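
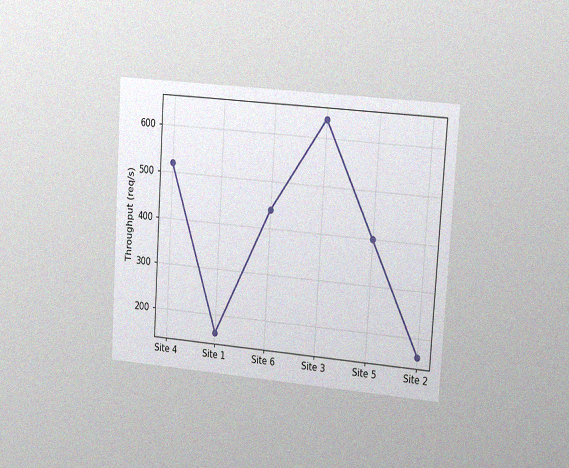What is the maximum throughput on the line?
The chart is tilted about 4° clockwise and viewed slightly from the right, with some photo noise. The highest point is at Site 3, and reading across to the y-axis gives 640req/s.

640req/s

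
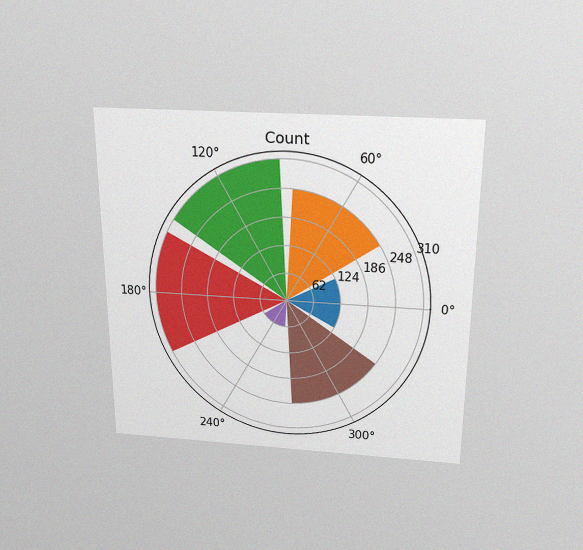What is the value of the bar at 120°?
The chart is viewed slightly from above, with some photo noise. The bar at 120° reaches 310 on the radial axis.

310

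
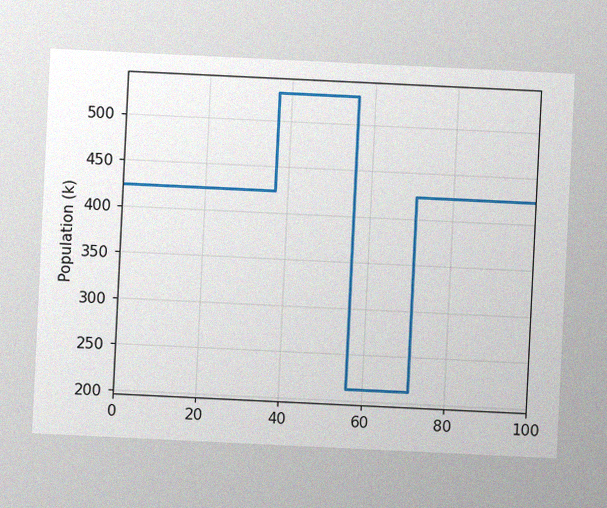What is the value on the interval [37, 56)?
530k

The chart is tilted about 3° clockwise, with some photo noise. On [37, 56) the step sits at 530k.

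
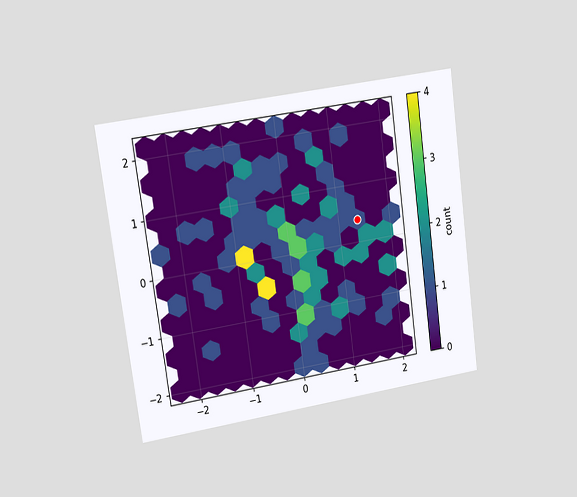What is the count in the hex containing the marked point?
1

The chart is tilted about 8° counter-clockwise and viewed at a slight angle. The marked hex reads 1 on the colorbar.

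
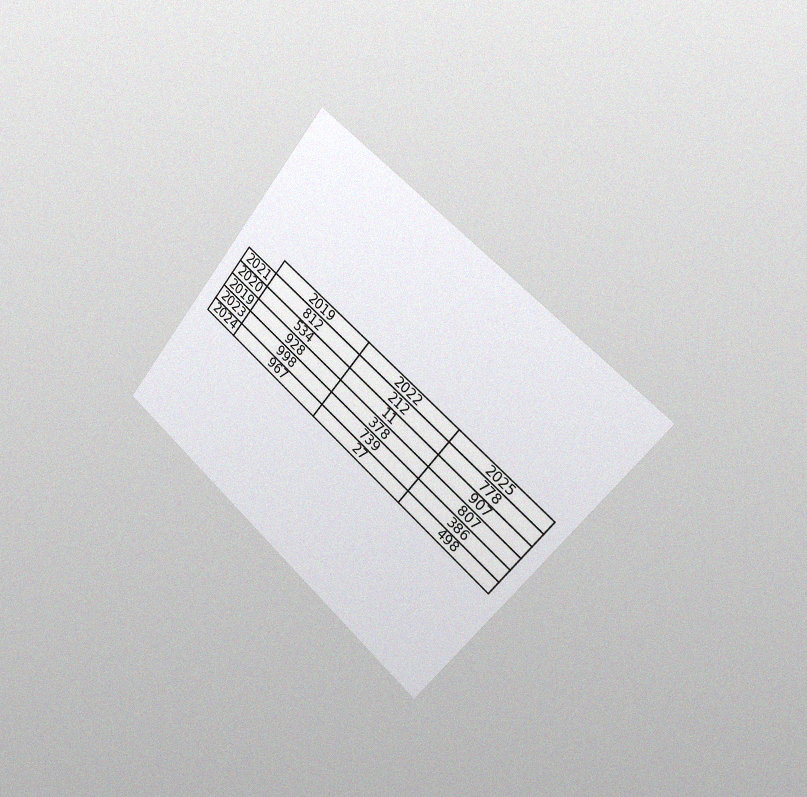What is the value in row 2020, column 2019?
The chart is tilted about 40° clockwise and viewed slightly from the right, with some photo noise. The (2020, 2019) cell reads 534.

534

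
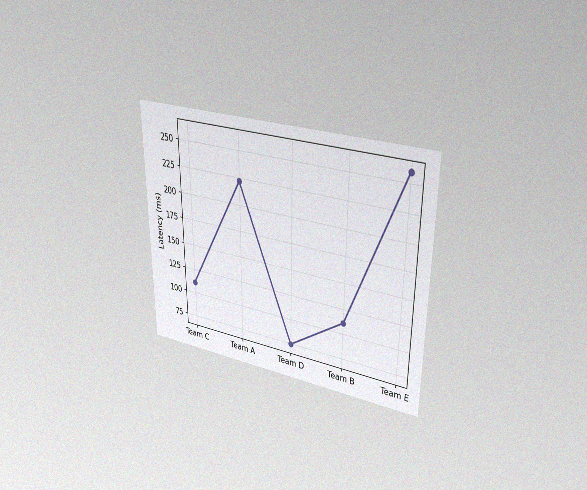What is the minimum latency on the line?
The chart is viewed at a slight angle, with some photo noise. The lowest point is at Team D, and reading across to the y-axis gives 74ms.

74ms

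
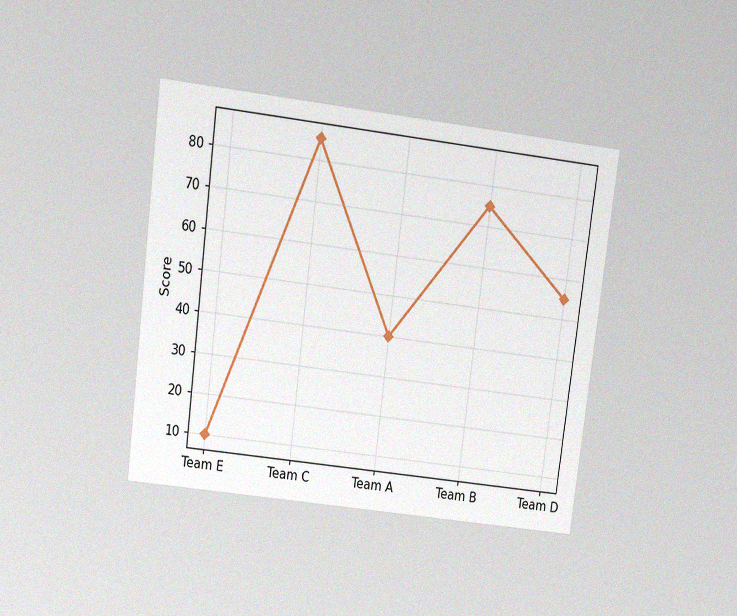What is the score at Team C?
85

The chart is tilted about 7° clockwise and viewed slightly from above, with some photo noise. At Team C, the line is at 85.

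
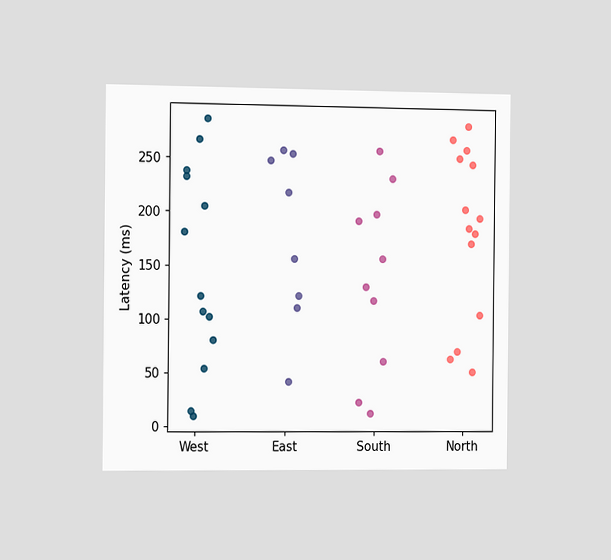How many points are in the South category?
The chart is viewed slightly from the left. Counting the markers in the South column gives 10.

10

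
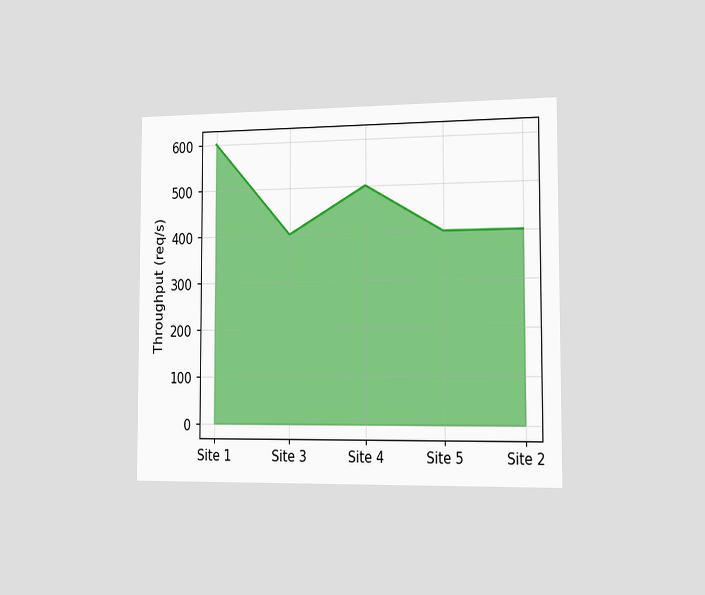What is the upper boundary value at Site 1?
The chart is viewed slightly from the right. At Site 1 the upper boundary is at 600req/s.

600req/s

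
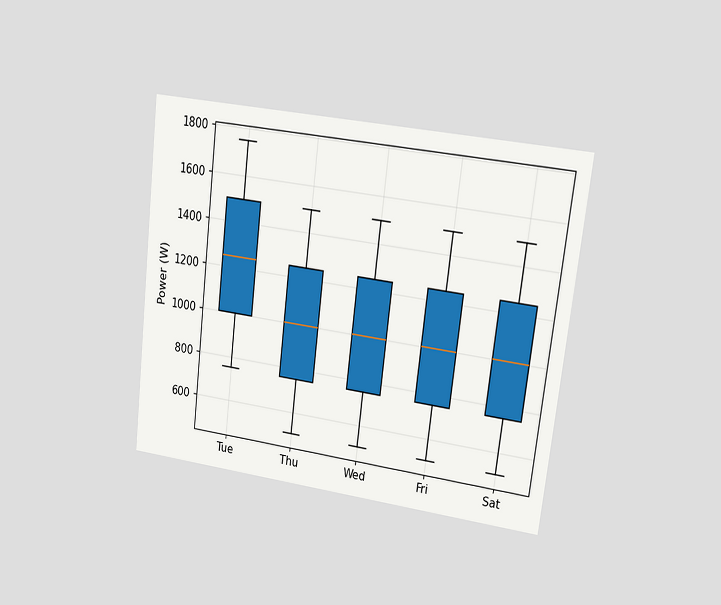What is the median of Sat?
1000W

The chart is tilted about 7° clockwise and viewed at a slight angle. The median line in the Sat box sits at 1000W.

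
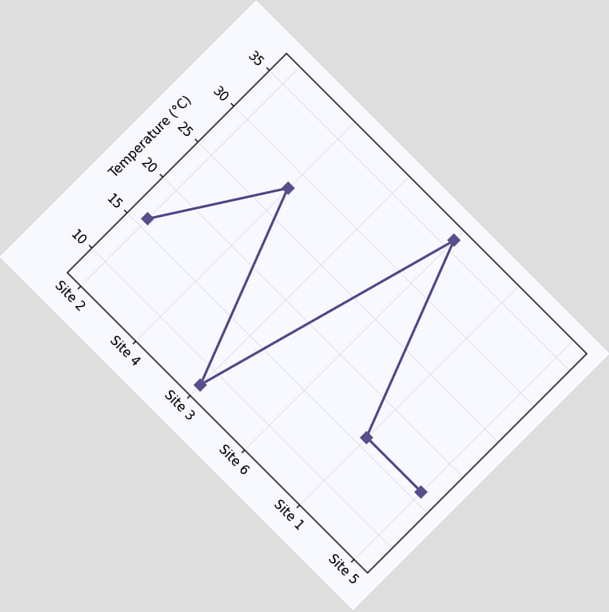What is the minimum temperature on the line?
The chart is tilted about 45° clockwise. The lowest point is at Site 3, and reading across to the y-axis gives 8°C.

8°C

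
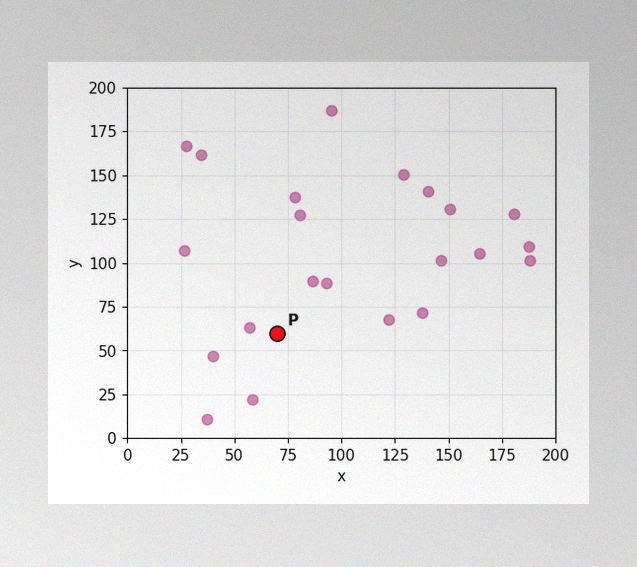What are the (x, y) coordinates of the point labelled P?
The image has some photo noise and uneven lighting. Following the gridlines from P to each axis, P sits at (70, 60).

(70, 60)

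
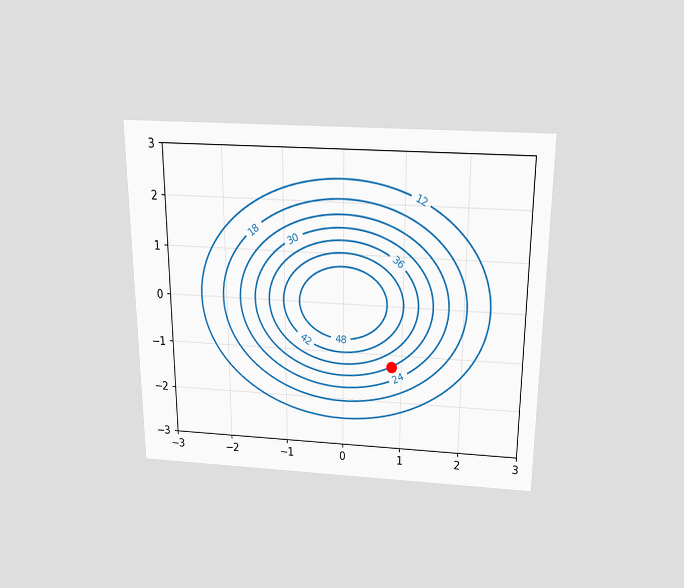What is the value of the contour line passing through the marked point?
The chart is viewed slightly from above. The marked point sits on the contour labelled 30.

30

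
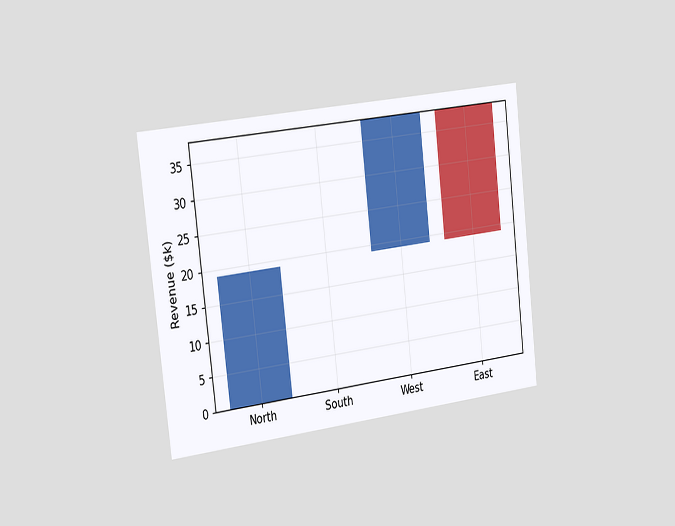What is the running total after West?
The chart is tilted about 7° counter-clockwise and viewed slightly from the left. After West the running total reaches $38k.

$38k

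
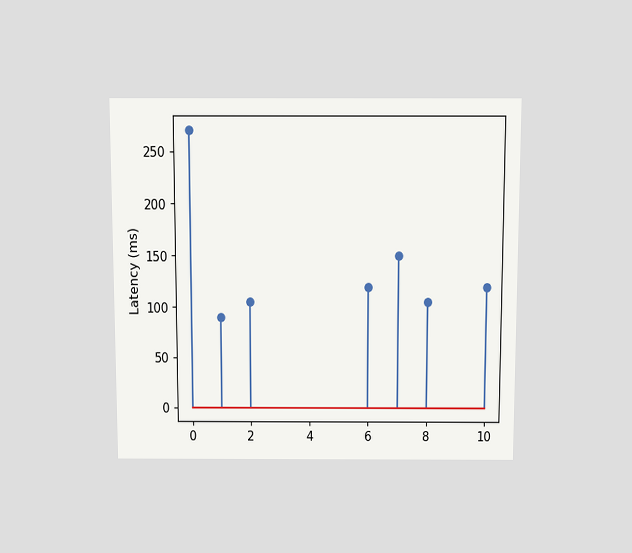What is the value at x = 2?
The chart is viewed slightly from above. The stem at x=2 reaches 105ms.

105ms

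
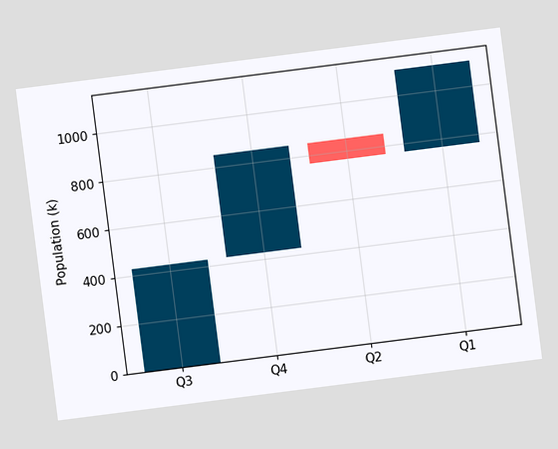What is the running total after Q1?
1105k

The chart is tilted about 7° counter-clockwise. After Q1 the running total reaches 1105k.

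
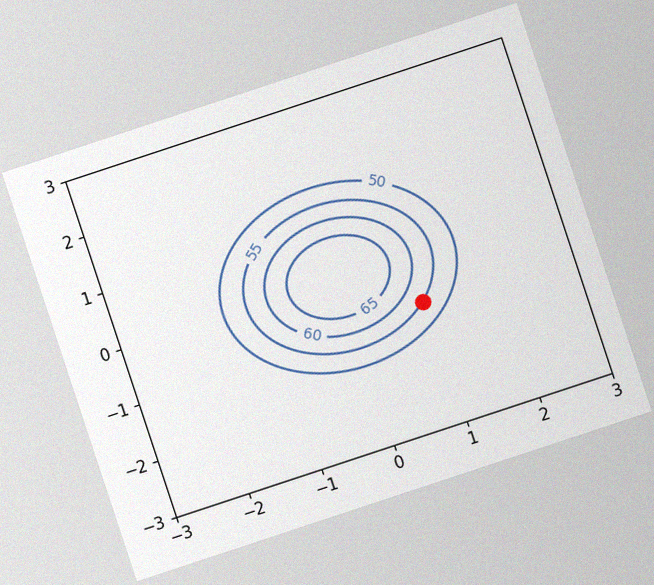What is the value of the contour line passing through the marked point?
55

The chart is tilted about 18° counter-clockwise, with some photo noise. The marked point sits on the contour labelled 55.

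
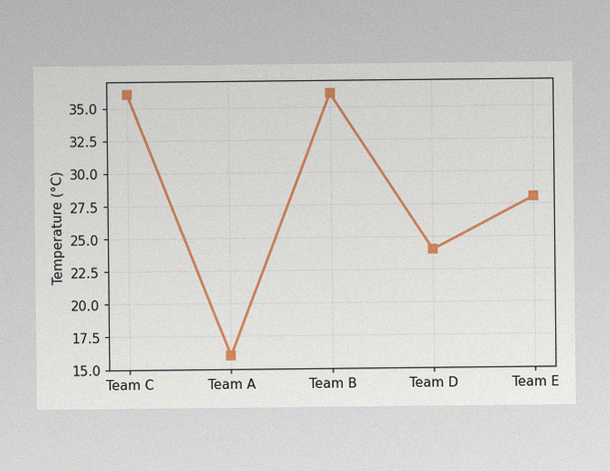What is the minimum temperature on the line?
16°C

The image has some photo noise and uneven lighting. The lowest point is at Team A, and reading across to the y-axis gives 16°C.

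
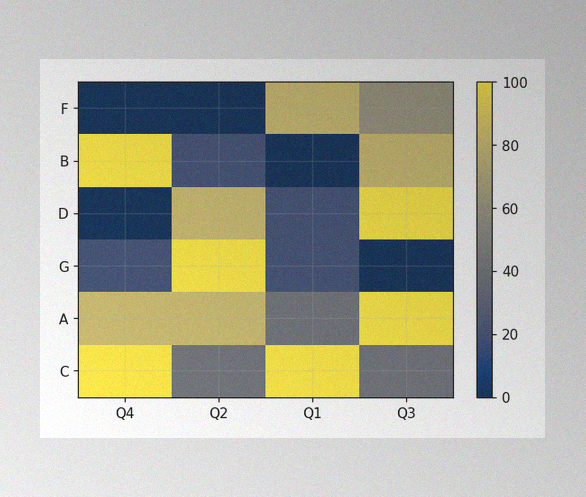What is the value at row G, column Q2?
100

The image has some photo noise and uneven lighting. Matching cell (G, Q2) against the colorbar gives 100.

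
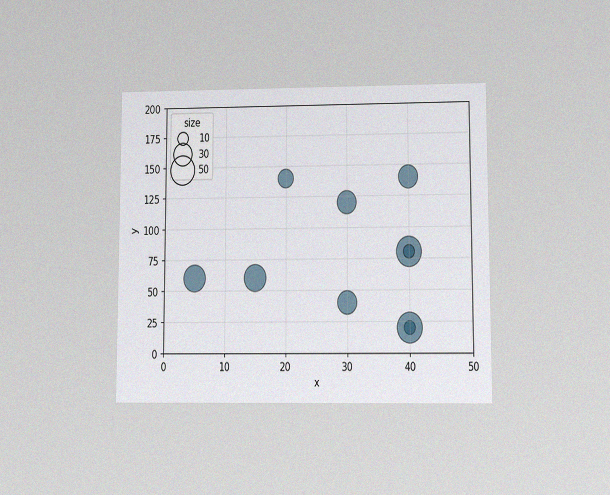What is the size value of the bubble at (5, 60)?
40

The chart is viewed at a slight angle, with some photo noise. Matching the bubble at (5, 60) against the size legend gives 40.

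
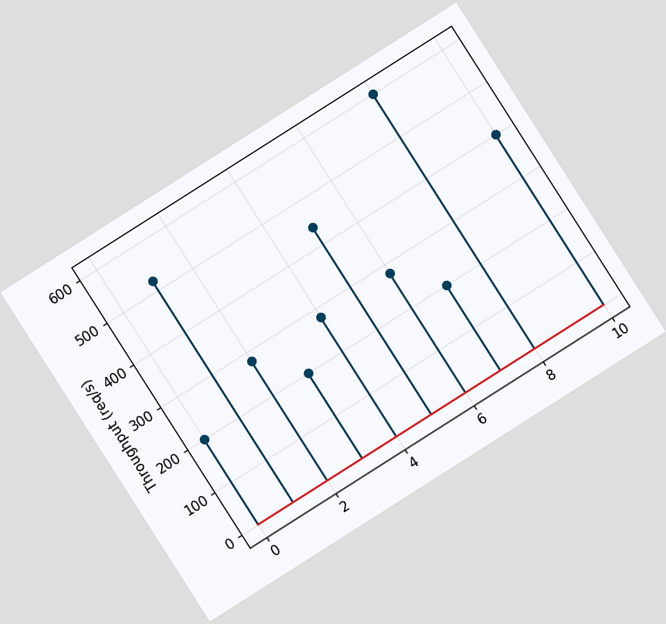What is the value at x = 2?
The chart is tilted about 32° counter-clockwise. The stem at x=2 reaches 280req/s.

280req/s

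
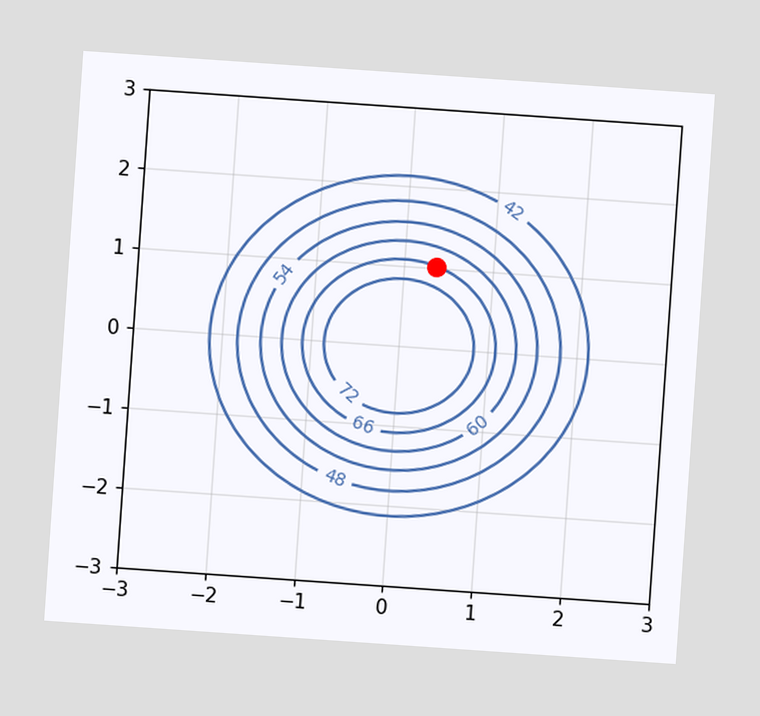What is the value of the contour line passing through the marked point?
66

The chart is tilted about 4° clockwise. The marked point sits on the contour labelled 66.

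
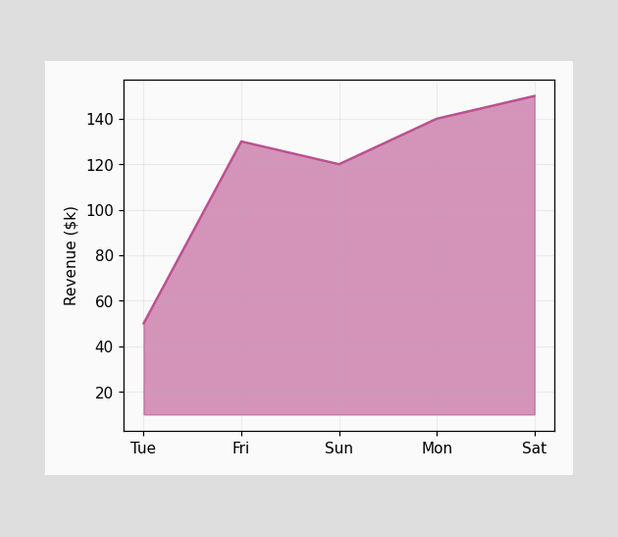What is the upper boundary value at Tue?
$50k

At Tue the upper boundary is at $50k.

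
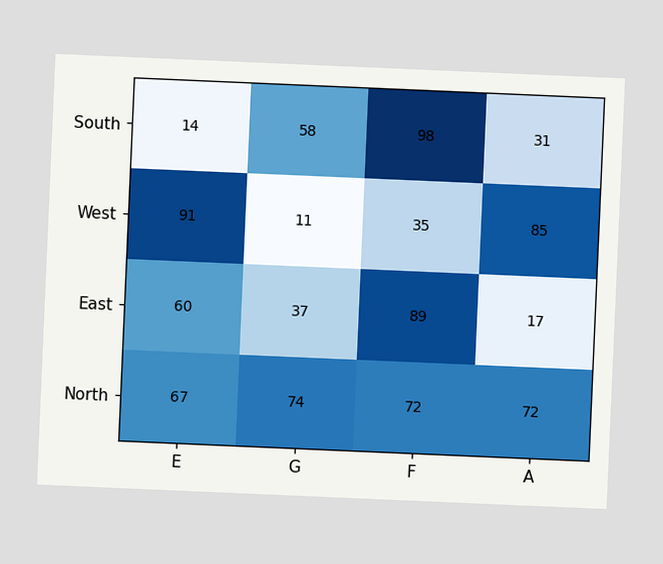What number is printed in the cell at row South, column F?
98

The chart is tilted about 2° clockwise. The (South, F) cell reads 98.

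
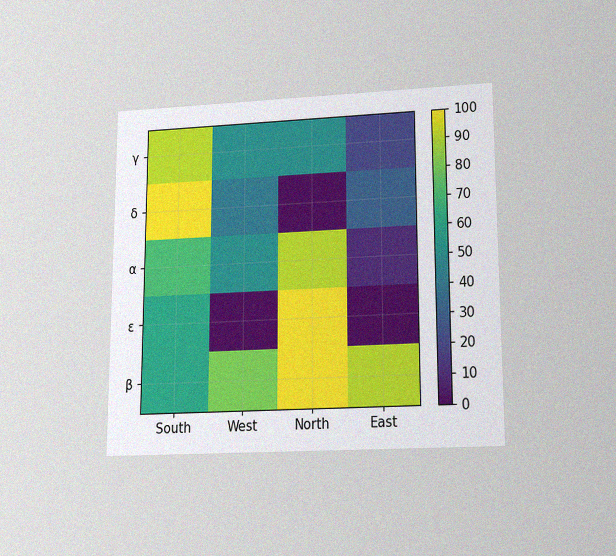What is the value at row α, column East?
10

The chart is viewed slightly from below, with some photo noise. Matching cell (α, East) against the colorbar gives 10.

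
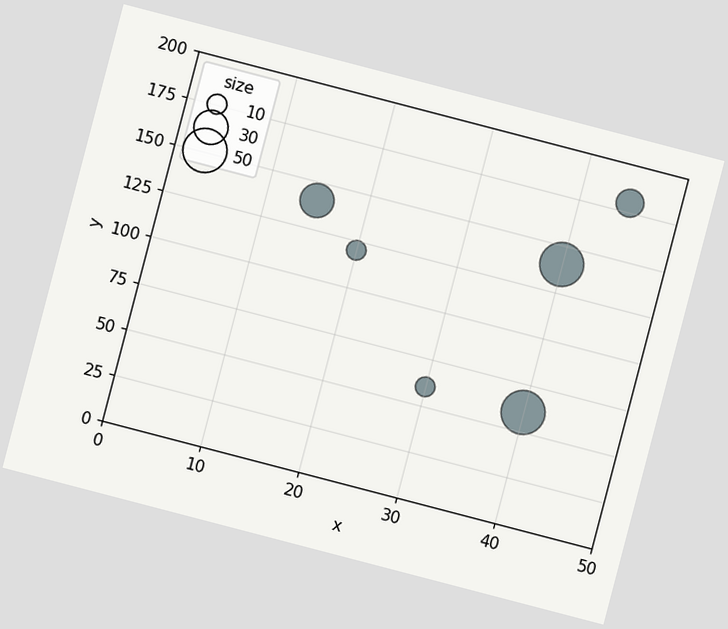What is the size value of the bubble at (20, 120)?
10

The chart is tilted about 15° clockwise. Matching the bubble at (20, 120) against the size legend gives 10.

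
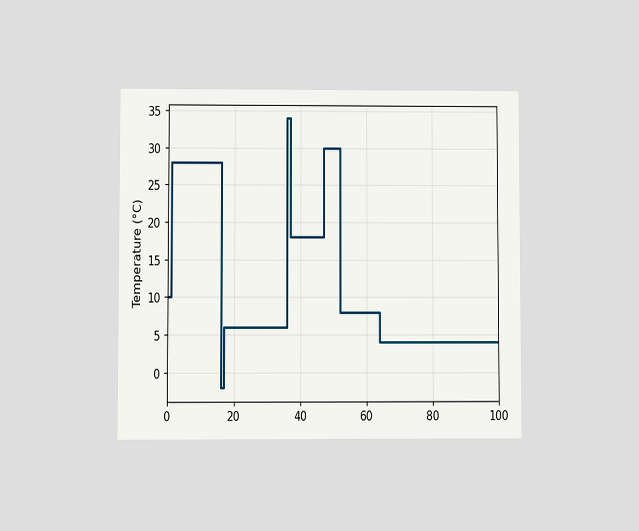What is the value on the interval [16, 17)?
The chart is viewed at a slight angle. On [16, 17) the step sits at -2°C.

-2°C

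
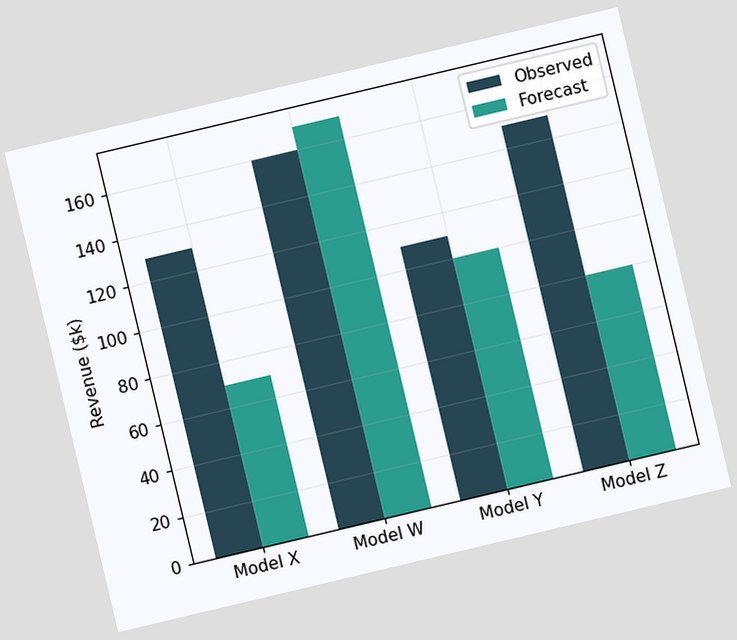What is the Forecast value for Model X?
The chart is tilted about 13° counter-clockwise. The Forecast bar at Model X reaches $70k on the y-axis.

$70k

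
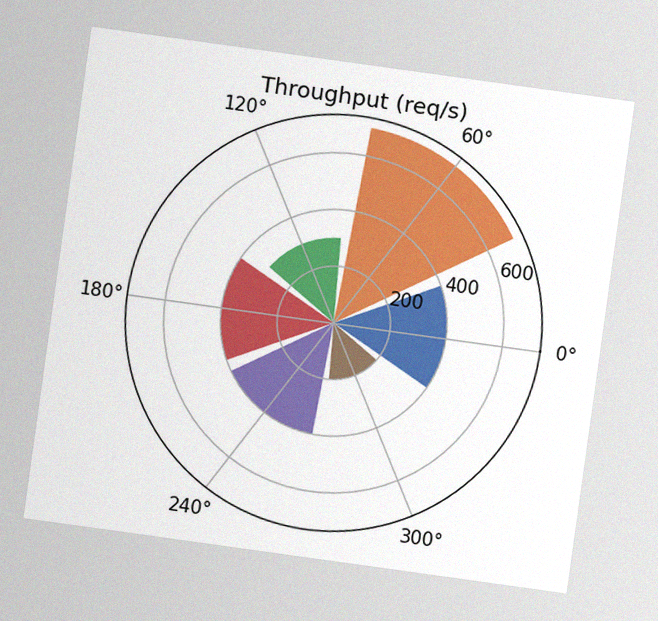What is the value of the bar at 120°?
The chart is tilted about 8° clockwise, with some photo noise. The bar at 120° reaches 300req/s on the radial axis.

300req/s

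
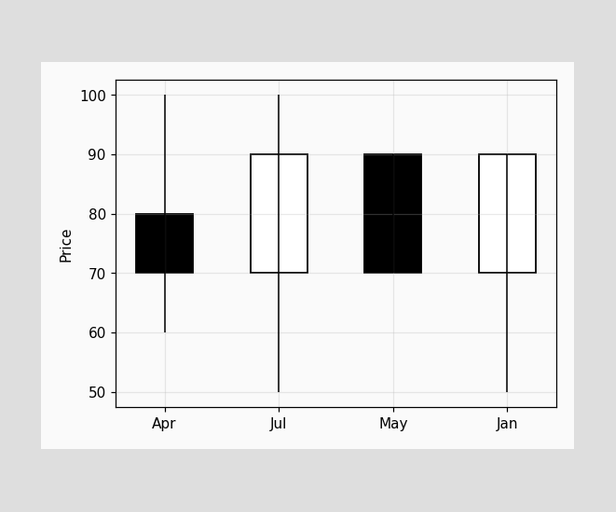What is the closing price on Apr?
70

The Apr candle closes at 70.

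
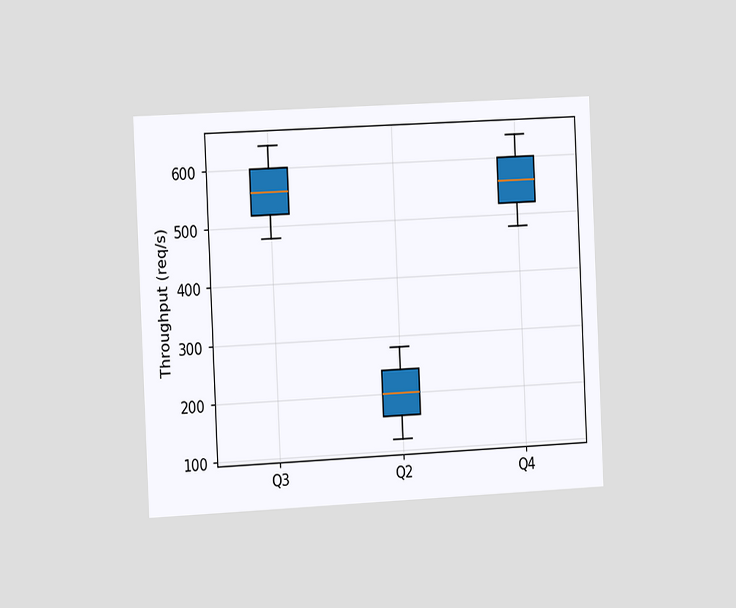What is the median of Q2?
The chart is tilted about 3° counter-clockwise and viewed slightly from the left. The median line in the Q2 box sits at 200req/s.

200req/s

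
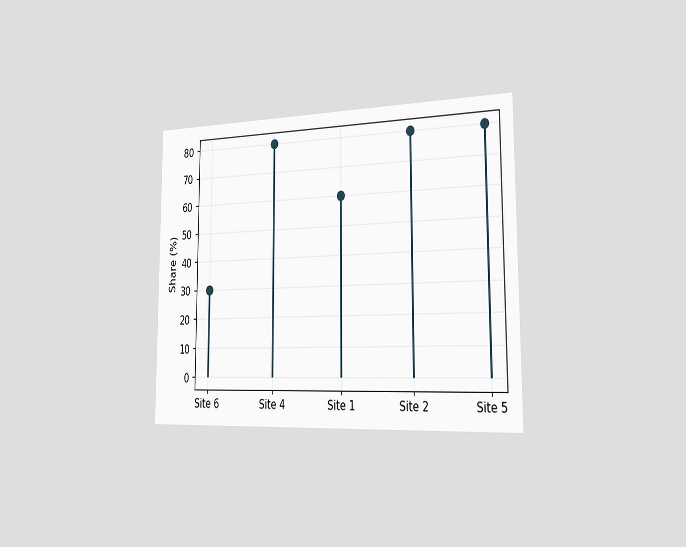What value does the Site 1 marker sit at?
60%

The chart is viewed slightly from the right. The Site 1 marker sits at 60%.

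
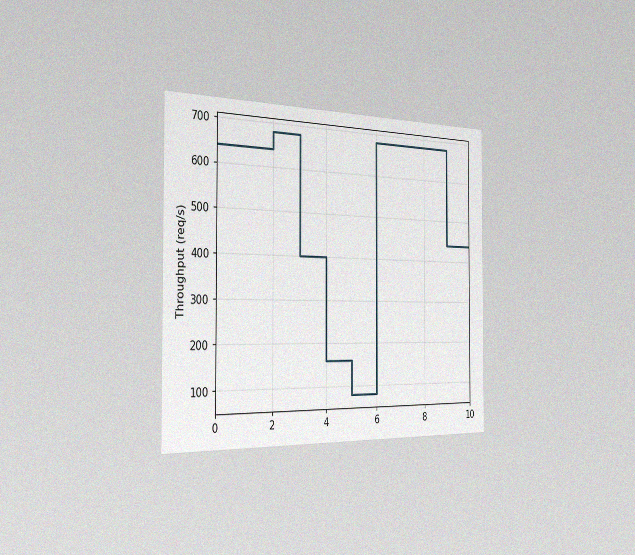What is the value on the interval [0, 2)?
640req/s

The chart is viewed slightly from the left, with some photo noise. On [0, 2) the step sits at 640req/s.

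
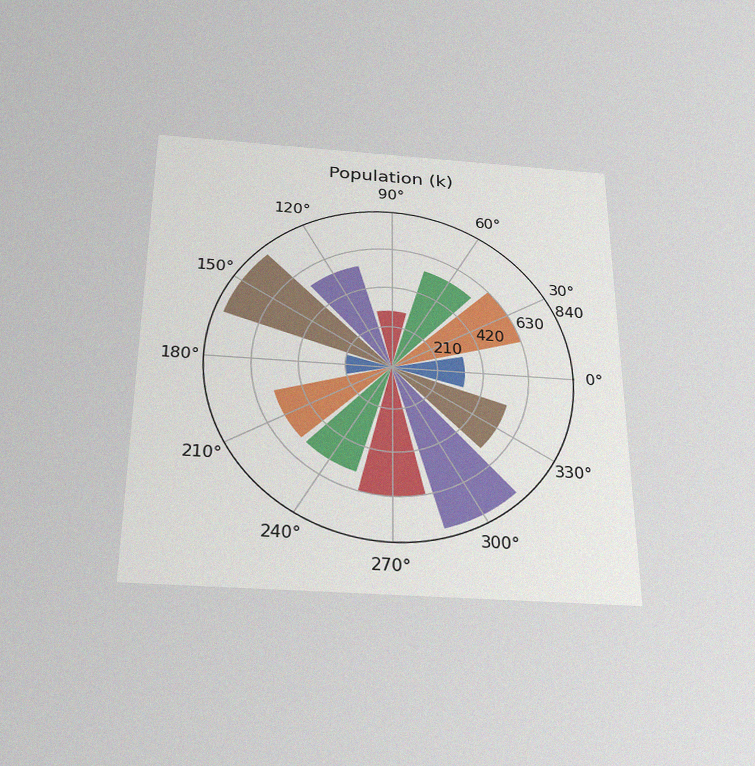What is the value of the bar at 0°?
336k

The chart is viewed slightly from below, with some photo noise. The bar at 0° reaches 336k on the radial axis.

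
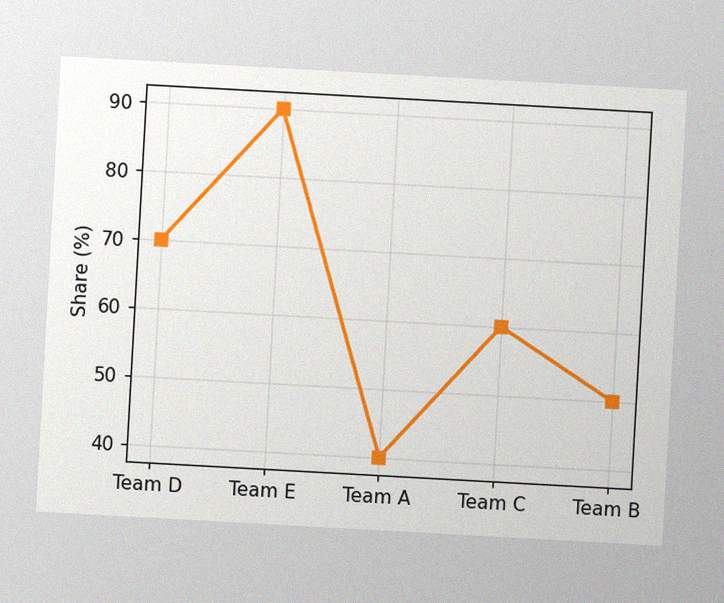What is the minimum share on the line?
The chart is tilted about 3° clockwise, with some photo noise. The lowest point is at Team A, and reading across to the y-axis gives 40%.

40%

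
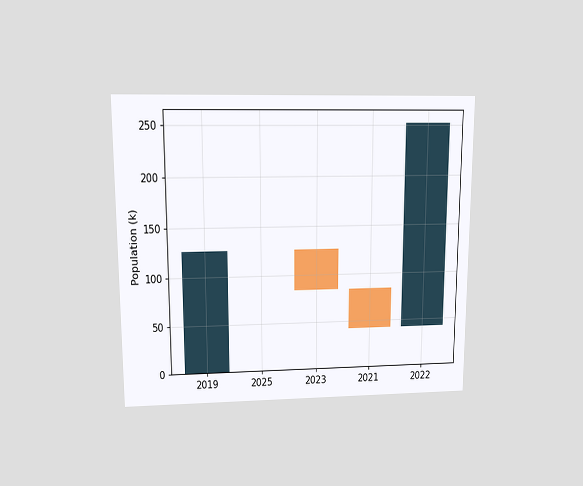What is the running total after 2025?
126k

The chart is viewed at a slight angle. After 2025 the running total reaches 126k.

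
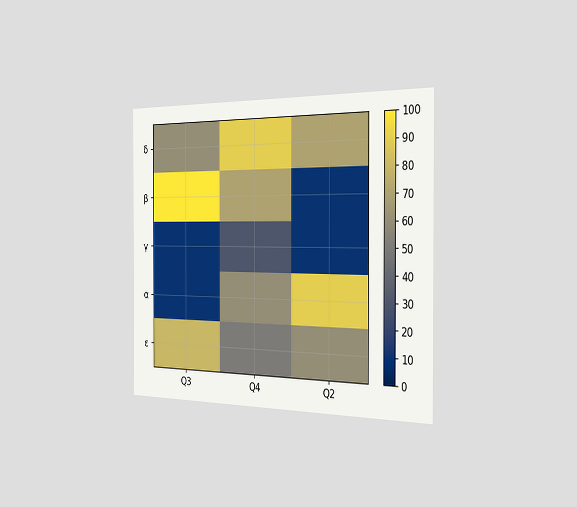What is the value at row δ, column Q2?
70

The chart is viewed slightly from the right. Matching cell (δ, Q2) against the colorbar gives 70.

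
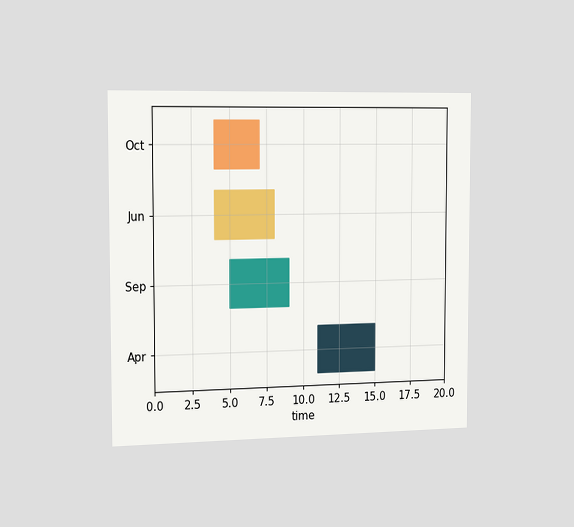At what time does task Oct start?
The chart is viewed slightly from the left. The Oct bar begins at t=4.

4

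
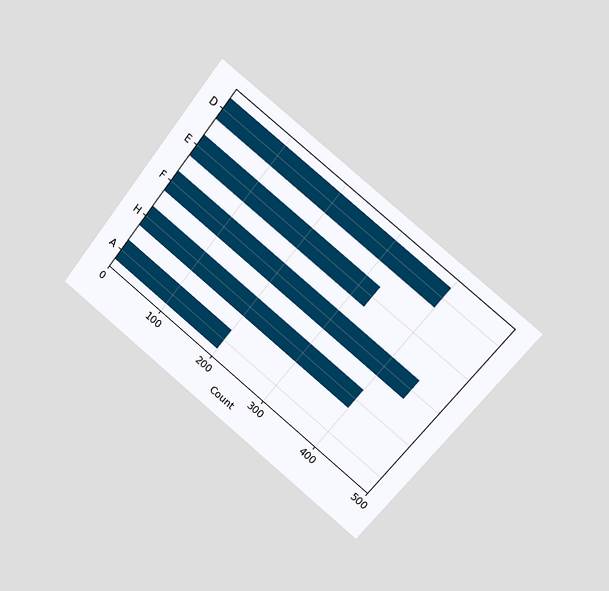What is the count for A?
200

The chart is tilted about 39° clockwise and viewed at a slight angle. Reading along the chart's x-axis, the A bar reaches 200.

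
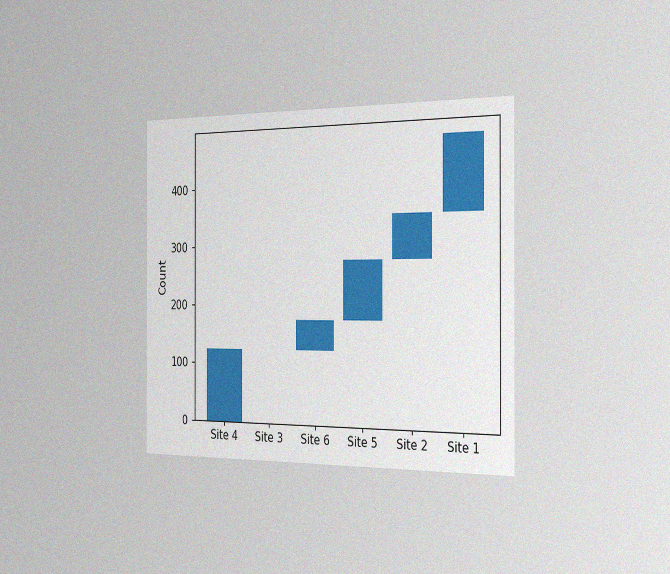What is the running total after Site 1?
The chart is viewed slightly from the right, with some photo noise. After Site 1 the running total reaches 475.

475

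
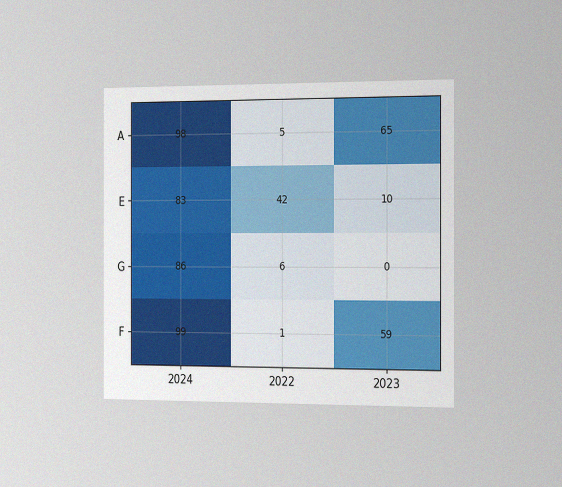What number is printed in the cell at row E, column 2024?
The chart is viewed slightly from the right, with some photo noise. The (E, 2024) cell reads 83.

83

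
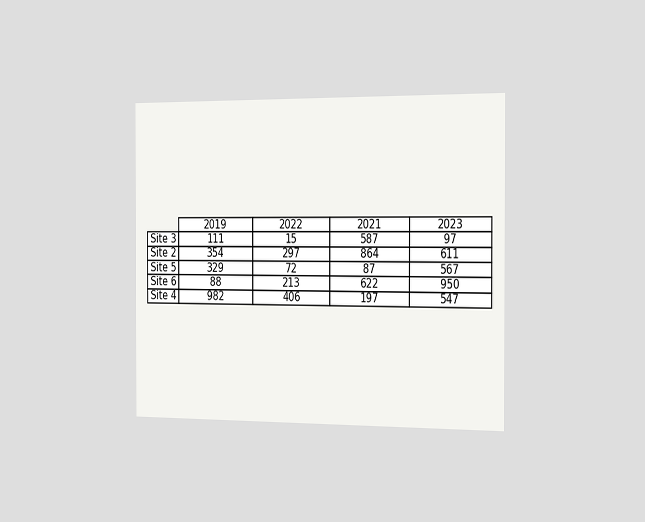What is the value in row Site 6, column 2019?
88

The chart is viewed slightly from the right. The (Site 6, 2019) cell reads 88.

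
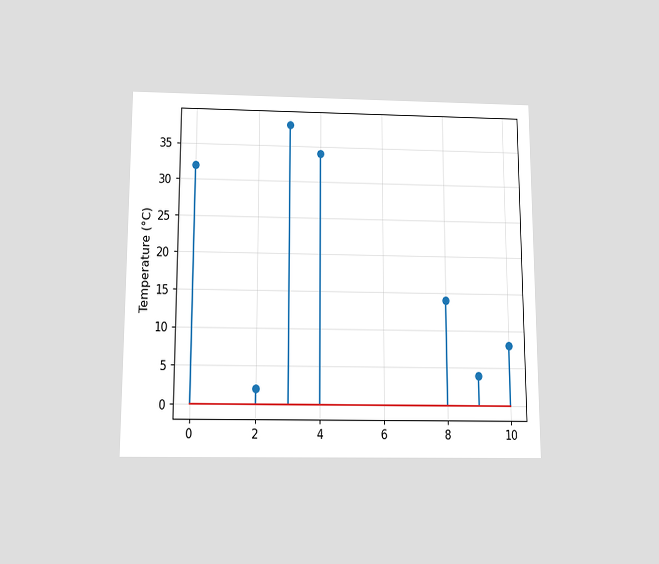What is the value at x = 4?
34°C

The chart is viewed slightly from below. The stem at x=4 reaches 34°C.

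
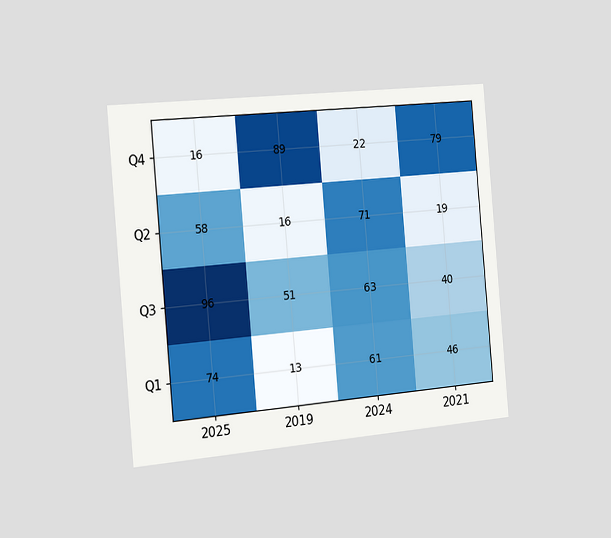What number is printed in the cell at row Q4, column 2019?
The chart is tilted about 5° counter-clockwise and viewed slightly from the left. The (Q4, 2019) cell reads 89.

89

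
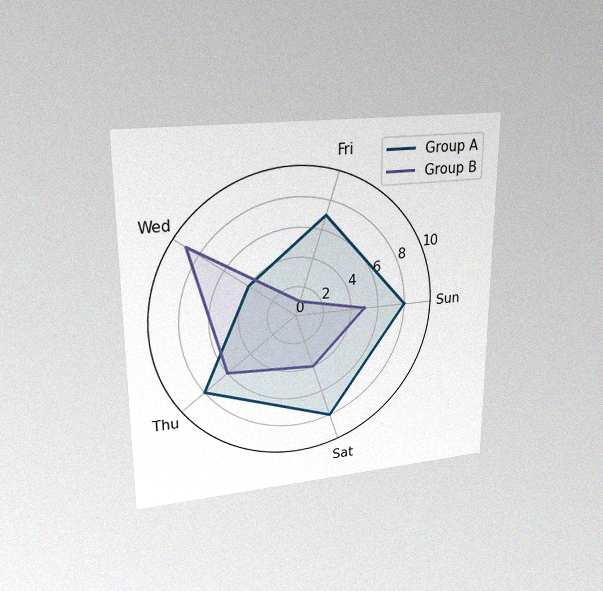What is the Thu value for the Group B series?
The chart is viewed at a slight angle, with some photo noise. On the Thu axis, Group B reaches 6.

6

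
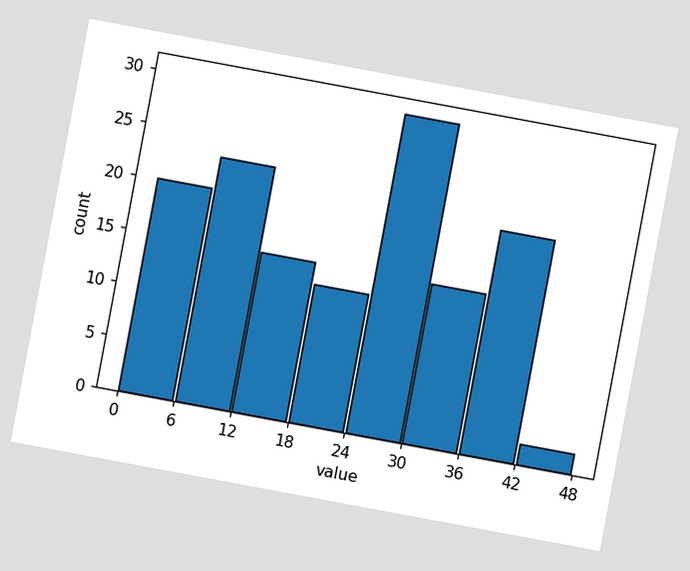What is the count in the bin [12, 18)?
The chart is tilted about 11° clockwise. The [12, 18) bin has height 15.

15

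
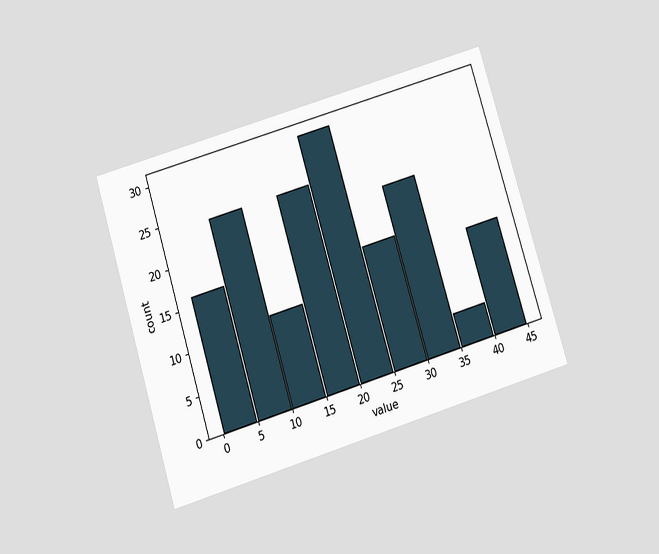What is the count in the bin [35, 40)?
The chart is tilted about 17° counter-clockwise and viewed slightly from below. The [35, 40) bin has height 4.

4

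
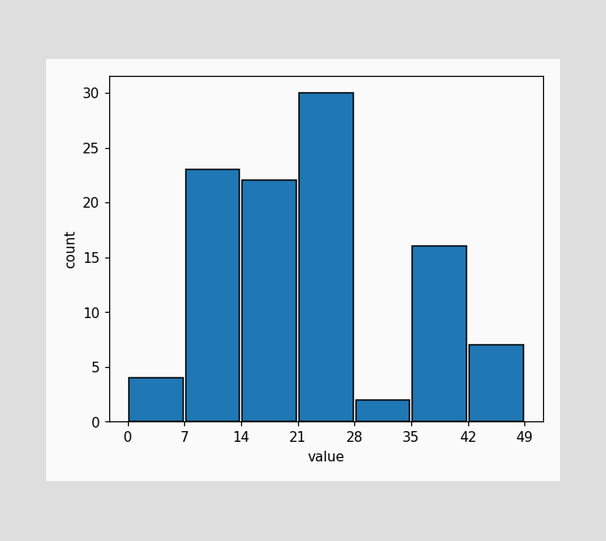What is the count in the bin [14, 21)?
22

The [14, 21) bin has height 22.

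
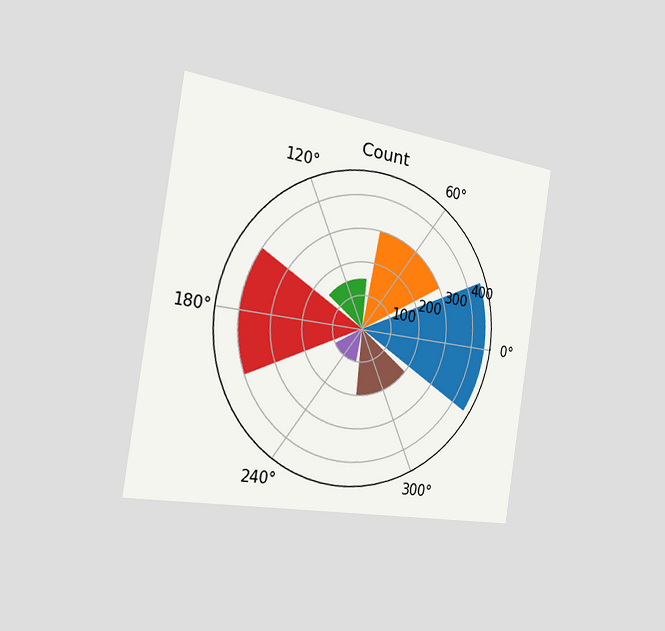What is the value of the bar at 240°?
The chart is tilted about 9° clockwise and viewed slightly from the left. The bar at 240° reaches 100 on the radial axis.

100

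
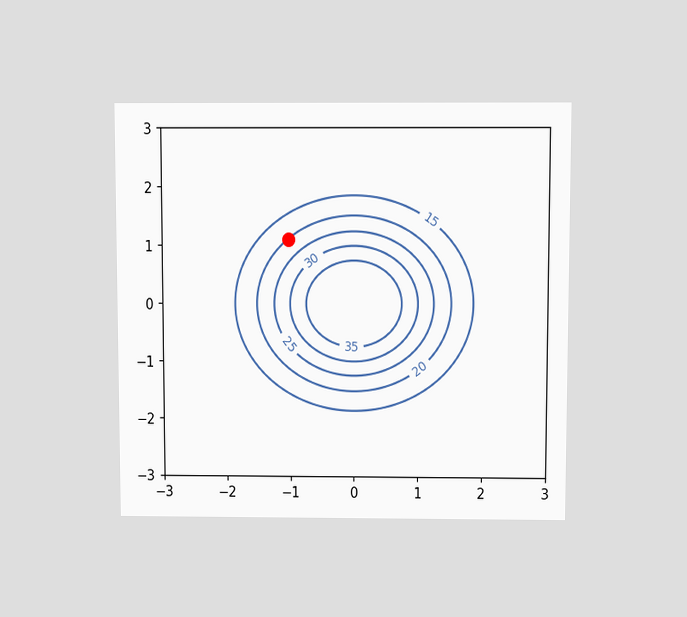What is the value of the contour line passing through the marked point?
The chart is viewed slightly from above. The marked point sits on the contour labelled 20.

20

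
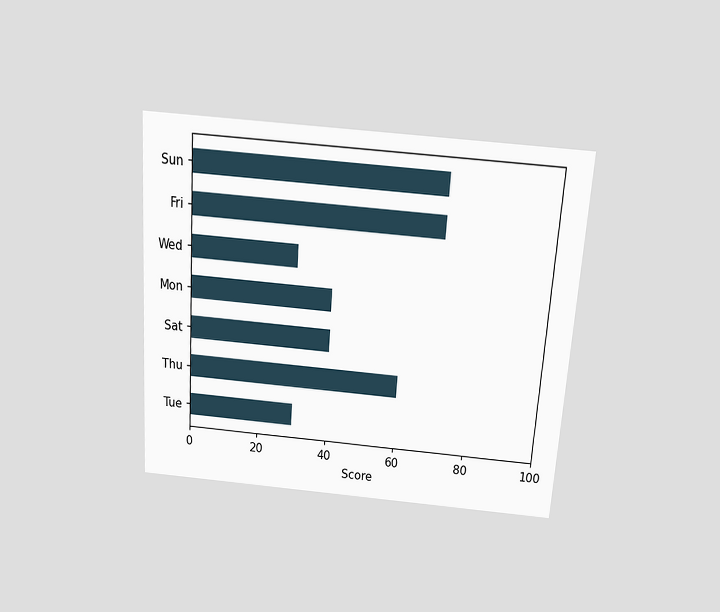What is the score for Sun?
The chart is tilted about 4° clockwise and viewed slightly from above. Reading along the chart's x-axis, the Sun bar reaches 70.

70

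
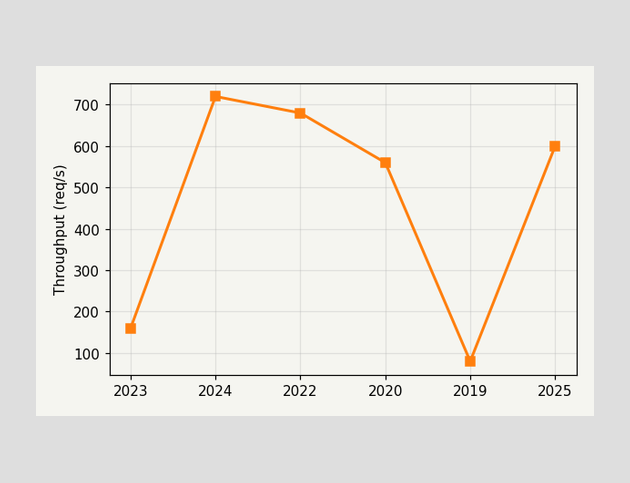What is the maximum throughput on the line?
720req/s

The highest point is at 2024, and reading across to the y-axis gives 720req/s.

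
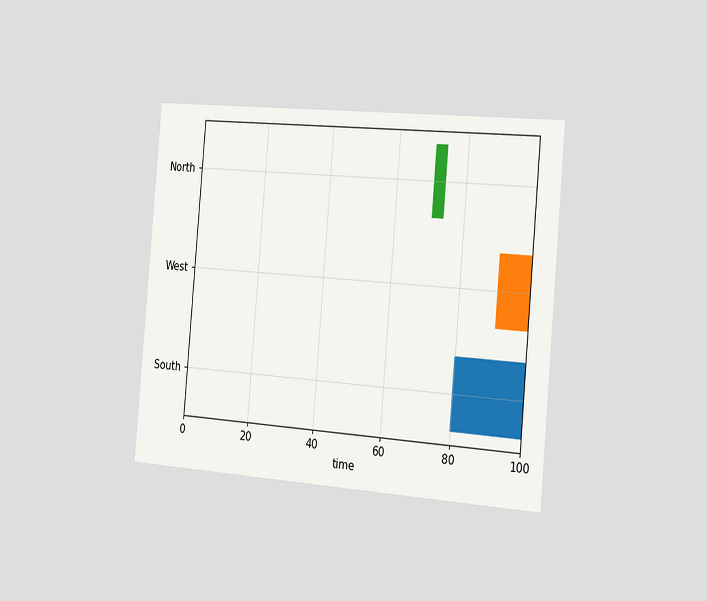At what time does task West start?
The chart is tilted about 5° clockwise and viewed slightly from the right. The West bar begins at t=91.

91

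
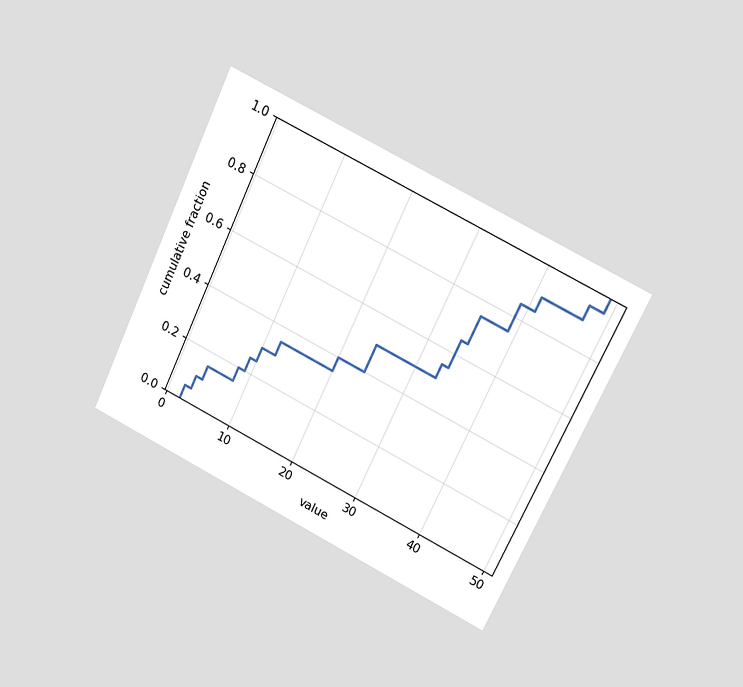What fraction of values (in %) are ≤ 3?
The chart is tilted about 26° clockwise and viewed at a slight angle. At x=3 the ECDF step is at 10%.

10%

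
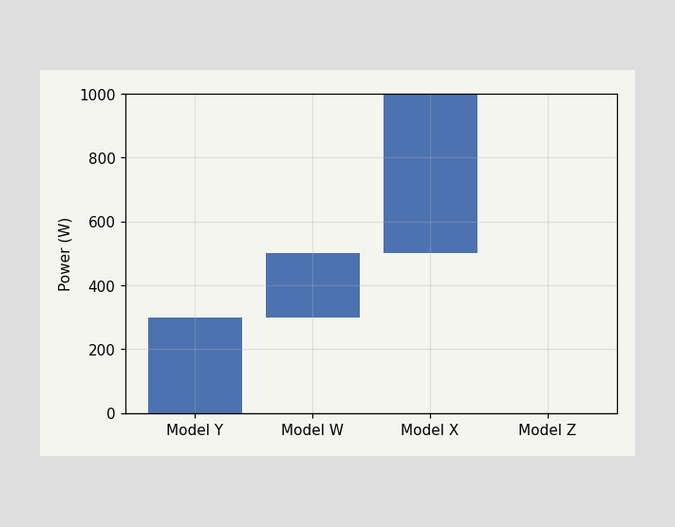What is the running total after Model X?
After Model X the running total reaches 1000W.

1000W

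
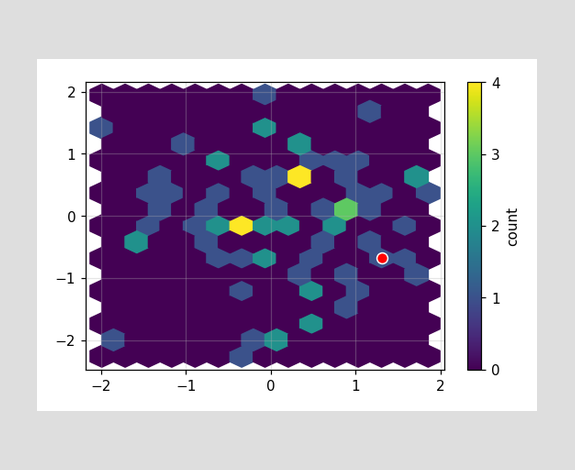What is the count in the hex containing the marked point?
1

The marked hex reads 1 on the colorbar.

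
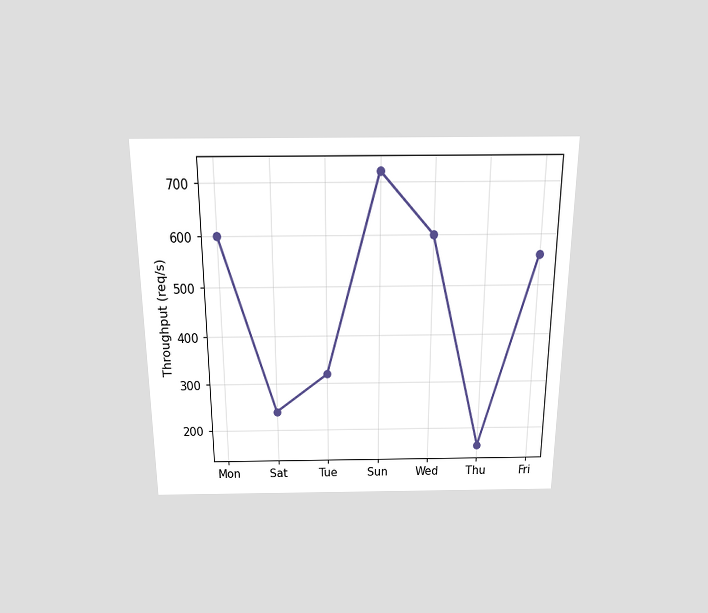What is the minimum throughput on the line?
160req/s

The chart is viewed slightly from above. The lowest point is at Thu, and reading across to the y-axis gives 160req/s.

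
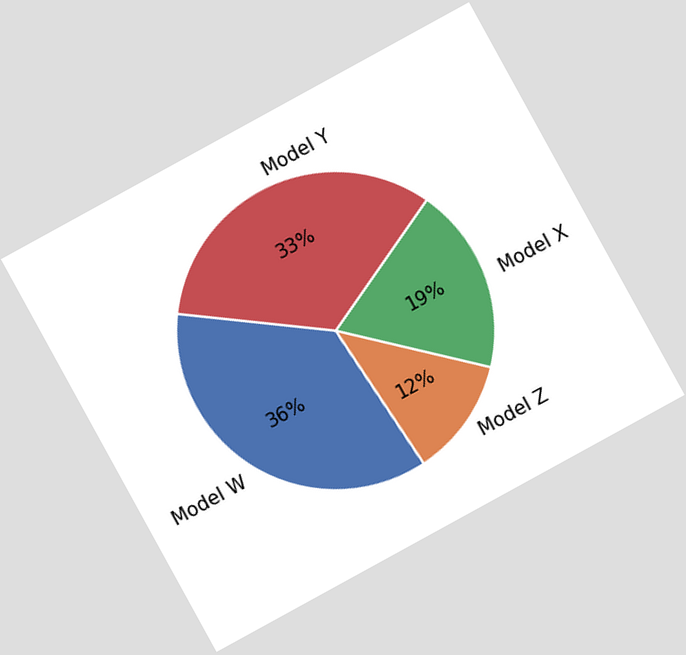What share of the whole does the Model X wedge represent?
19%

The chart is tilted about 29° counter-clockwise. The Model X slice takes up 19% of the pie.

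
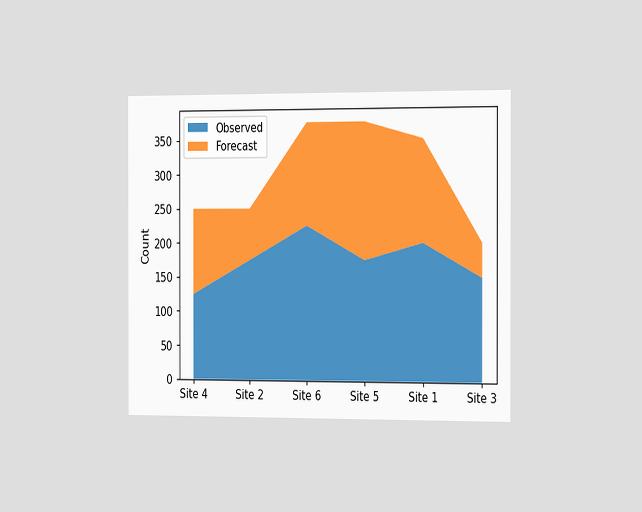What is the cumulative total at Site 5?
375

The chart is viewed slightly from the right. The stacked total at Site 5 reaches 375.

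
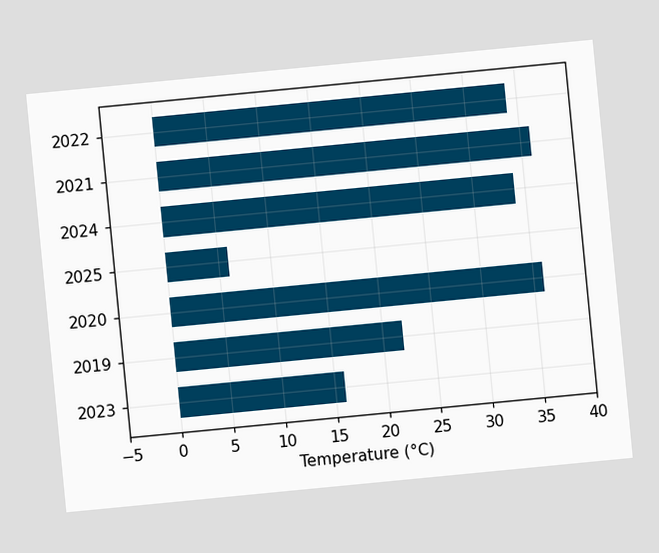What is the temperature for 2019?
The chart is tilted about 6° counter-clockwise. Reading along the chart's x-axis, the 2019 bar reaches 22°C.

22°C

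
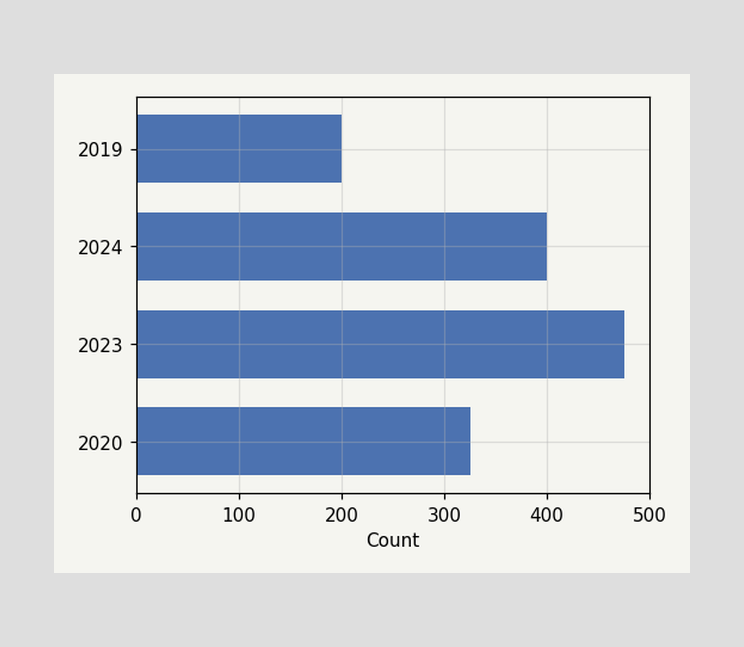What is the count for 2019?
Reading along the chart's x-axis, the 2019 bar reaches 200.

200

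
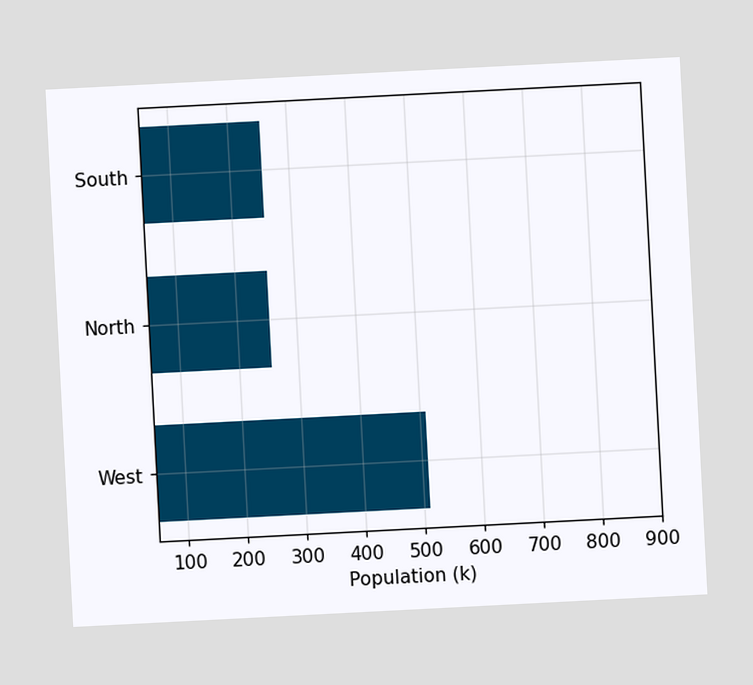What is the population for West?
The chart is tilted about 3° counter-clockwise. Reading along the chart's x-axis, the West bar reaches 510k.

510k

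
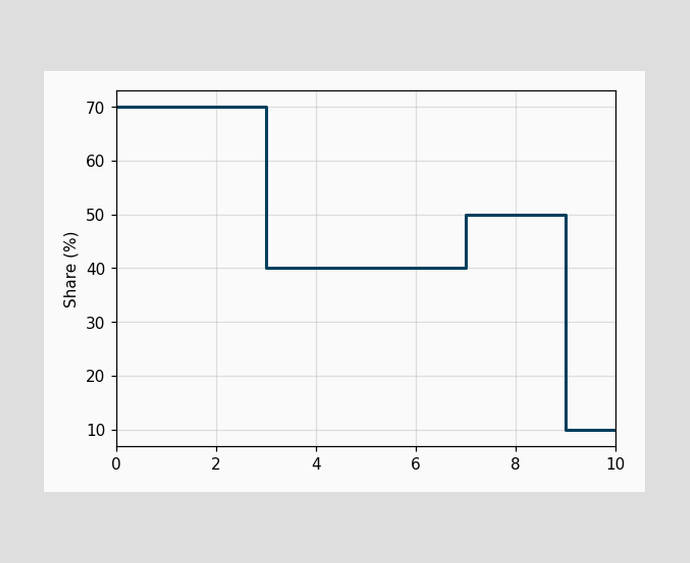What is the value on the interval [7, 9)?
On [7, 9) the step sits at 50%.

50%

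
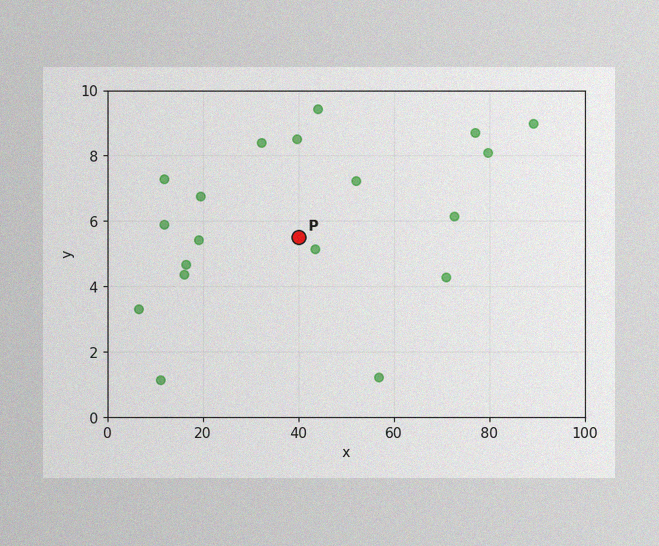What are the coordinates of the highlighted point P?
The image has some photo noise and uneven lighting. Following the gridlines from P to each axis, P sits at (40, 5.5).

(40, 5.5)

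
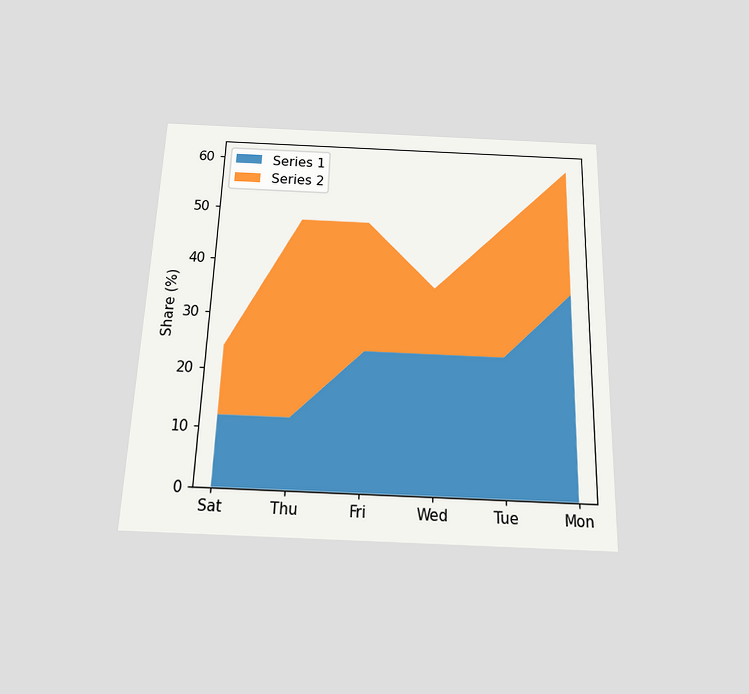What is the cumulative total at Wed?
36%

The chart is viewed slightly from below. The stacked total at Wed reaches 36%.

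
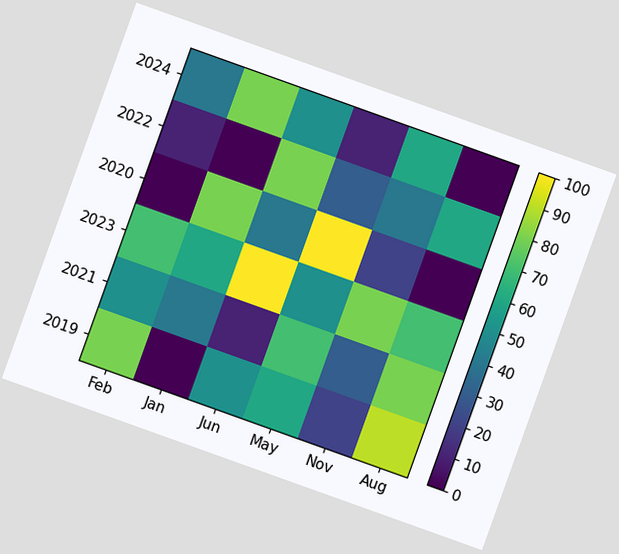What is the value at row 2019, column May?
60

The chart is tilted about 20° clockwise. Matching cell (2019, May) against the colorbar gives 60.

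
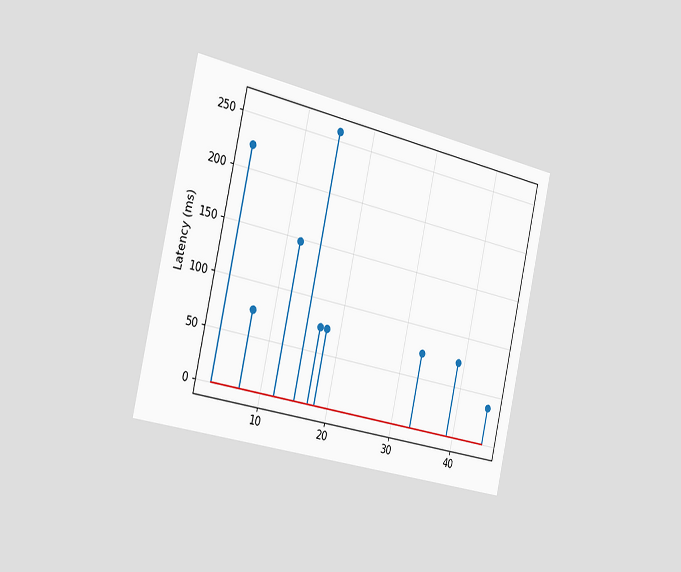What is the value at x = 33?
74ms

The chart is tilted about 13° clockwise and viewed slightly from the left. The stem at x=33 reaches 74ms.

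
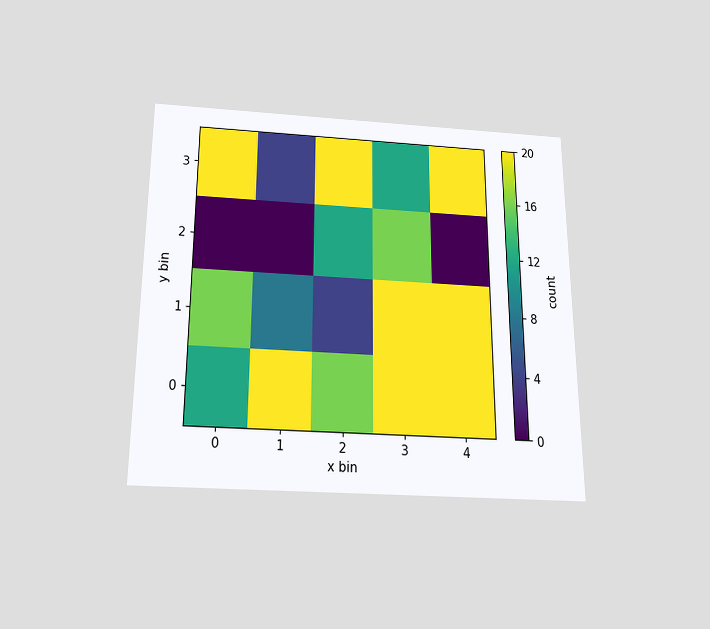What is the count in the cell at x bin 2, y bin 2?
The chart is viewed slightly from below. Matching the cell (2, 2) against the colorbar gives 12.

12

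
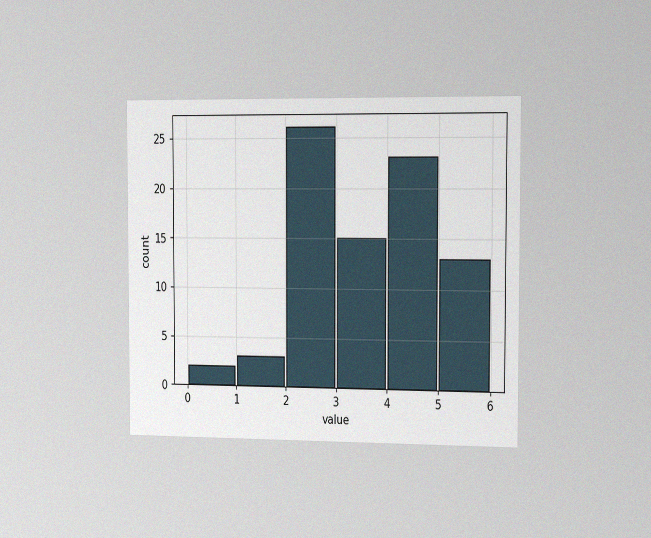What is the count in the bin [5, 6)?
13

The chart is viewed slightly from the right, with some photo noise. The [5, 6) bin has height 13.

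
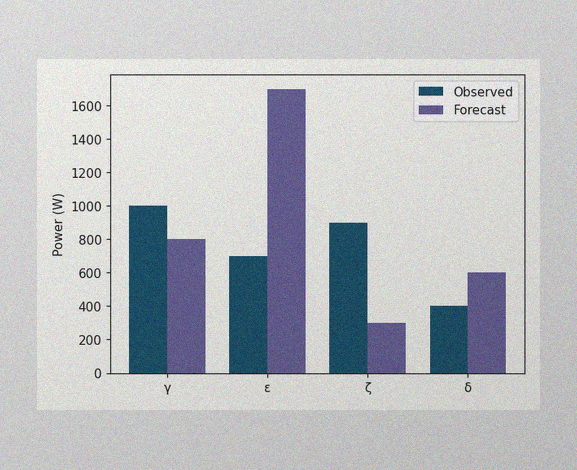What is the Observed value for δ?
400W

The image has some photo noise and uneven lighting. The Observed bar at δ reaches 400W on the y-axis.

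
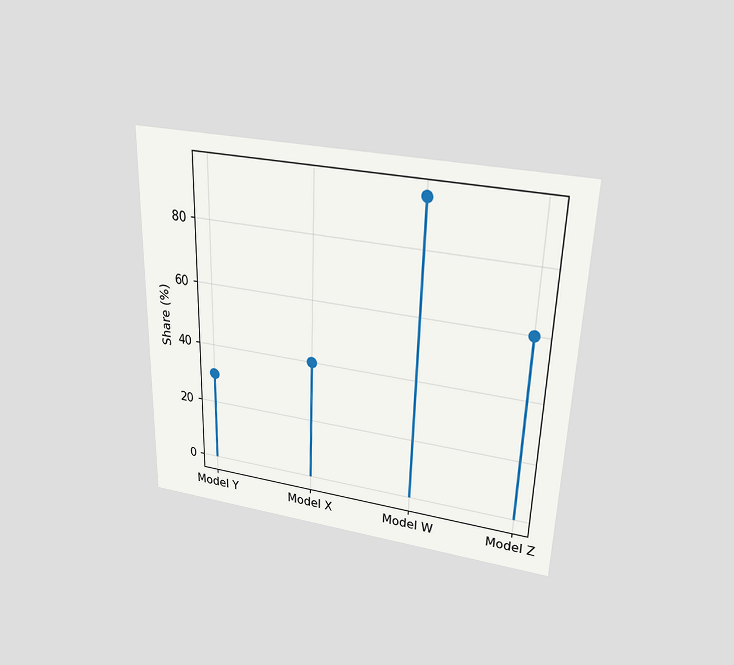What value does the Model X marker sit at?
The chart is viewed slightly from above. The Model X marker sits at 40%.

40%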